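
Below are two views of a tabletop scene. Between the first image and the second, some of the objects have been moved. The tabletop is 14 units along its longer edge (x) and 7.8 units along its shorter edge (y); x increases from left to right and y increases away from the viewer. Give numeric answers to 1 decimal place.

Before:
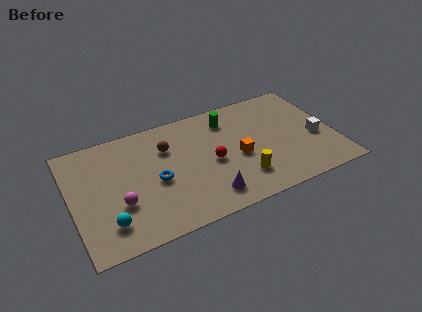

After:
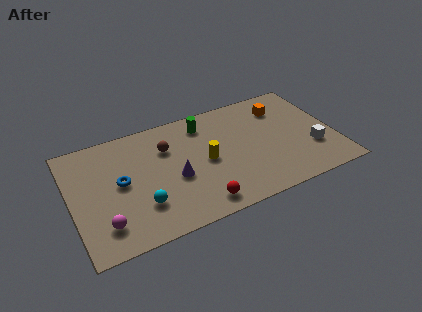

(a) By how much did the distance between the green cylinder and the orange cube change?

+1.4

They were about 2.8 units apart before and 4.2 after — 1.4 units further apart.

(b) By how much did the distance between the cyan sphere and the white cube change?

-2.2

Before: roughly 11.4 units apart; after: 9.2. That's 2.2 units closer together.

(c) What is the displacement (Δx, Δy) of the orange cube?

(2.7, 2.6)

The orange cube was at about (8.8, 3.4) and moved to about (11.5, 6.0).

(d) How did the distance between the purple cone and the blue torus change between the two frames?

-0.4

The distance was about 3.3 in the first image and 2.9 in the second, so they moved 0.4 units closer together.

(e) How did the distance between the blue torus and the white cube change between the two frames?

+1.6

They were about 8.6 units apart before and 10.2 after — 1.6 units further apart.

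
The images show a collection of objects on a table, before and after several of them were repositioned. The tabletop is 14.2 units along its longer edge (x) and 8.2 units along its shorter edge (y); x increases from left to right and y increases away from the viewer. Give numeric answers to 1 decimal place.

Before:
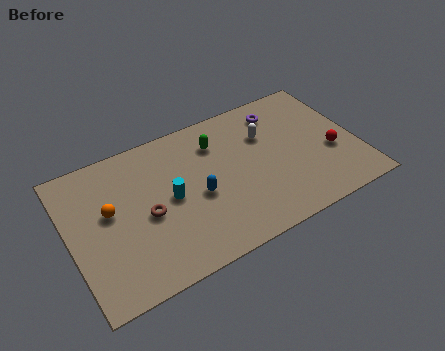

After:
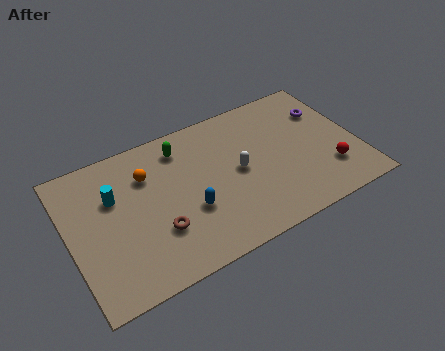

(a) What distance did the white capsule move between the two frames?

2.2

The white capsule was near (9.9, 5.6) before and (8.3, 4.1) after, so it travelled √(1.6² + 1.5²) ≈ 2.2 units.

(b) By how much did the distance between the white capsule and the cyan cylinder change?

+0.9

The distance was about 5.2 in the first image and 6.1 in the second, so they moved 0.9 units further apart.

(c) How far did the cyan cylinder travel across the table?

2.9

The cyan cylinder was near (4.9, 4.1) before and (2.3, 5.4) after, so it travelled √(2.6² + 1.3²) ≈ 2.9 units.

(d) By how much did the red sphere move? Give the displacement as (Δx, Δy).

(-0.3, -1.0)

From the two frames, the red sphere sits at roughly (12.9, 3.2) before and (12.6, 2.2) after.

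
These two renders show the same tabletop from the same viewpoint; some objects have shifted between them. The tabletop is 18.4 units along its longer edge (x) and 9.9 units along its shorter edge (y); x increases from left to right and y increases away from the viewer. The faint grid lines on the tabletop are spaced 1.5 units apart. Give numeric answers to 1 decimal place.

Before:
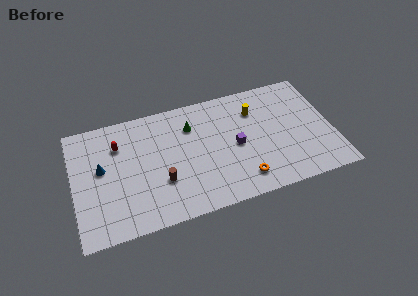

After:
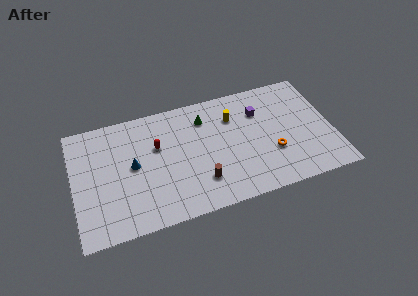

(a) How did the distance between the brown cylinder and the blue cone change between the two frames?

+0.6

The distance was about 4.7 in the first image and 5.3 in the second, so they moved 0.6 units further apart.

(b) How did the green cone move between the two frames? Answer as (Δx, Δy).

(1.0, 0.4)

The green cone started near (8.5, 7.3) and ended near (9.5, 7.7).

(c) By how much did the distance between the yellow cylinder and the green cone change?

-2.5

Before: roughly 4.6 units apart; after: 2.1. That's 2.5 units closer together.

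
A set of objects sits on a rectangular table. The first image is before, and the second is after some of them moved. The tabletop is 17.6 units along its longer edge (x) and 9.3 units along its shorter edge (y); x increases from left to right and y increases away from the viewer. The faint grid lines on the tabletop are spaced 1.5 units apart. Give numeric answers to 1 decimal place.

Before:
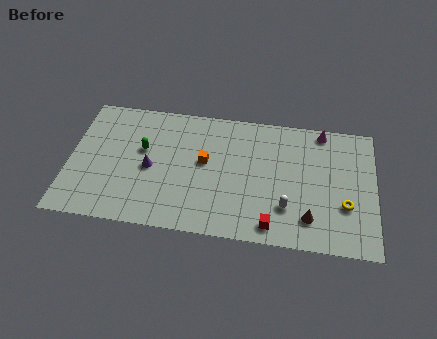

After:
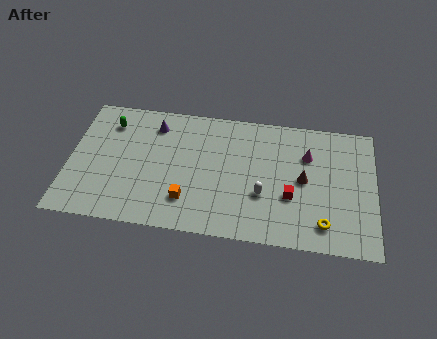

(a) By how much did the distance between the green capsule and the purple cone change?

+1.2

Before: roughly 1.4 units apart; after: 2.6. That's 1.2 units further apart.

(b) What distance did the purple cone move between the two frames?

3.2

From (4.7, 4.3) to (4.8, 7.5), the purple cone covered √(0.1² + 3.2²) ≈ 3.2 units.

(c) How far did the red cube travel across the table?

2.4

From (11.8, 1.2) to (12.8, 3.4), the red cube covered √(1.0² + 2.2²) ≈ 2.4 units.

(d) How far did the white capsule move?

1.6

From (12.6, 2.6) to (11.2, 3.3), the white capsule covered √(1.4² + 0.7²) ≈ 1.6 units.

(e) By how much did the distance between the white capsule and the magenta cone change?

-2.0

The distance was about 6.1 in the first image and 4.1 in the second, so they moved 2.0 units closer together.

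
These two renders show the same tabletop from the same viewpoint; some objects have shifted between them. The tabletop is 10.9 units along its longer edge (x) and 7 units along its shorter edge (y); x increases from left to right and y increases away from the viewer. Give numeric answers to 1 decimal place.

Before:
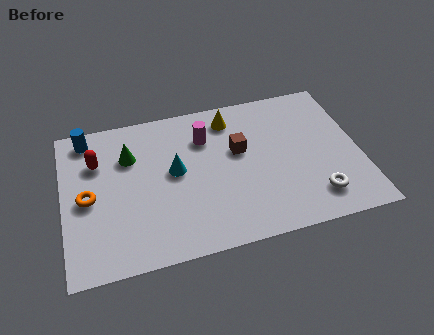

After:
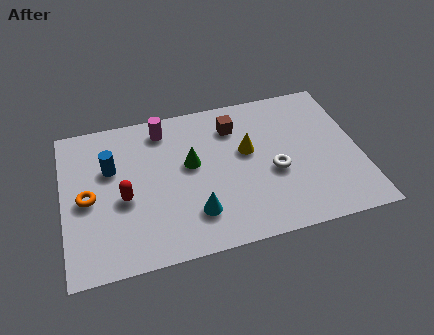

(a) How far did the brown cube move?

1.2

From (6.5, 4.2) to (6.4, 5.4), the brown cube covered √(0.1² + 1.2²) ≈ 1.2 units.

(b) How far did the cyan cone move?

2.2

The cyan cone was near (4.1, 3.8) before and (4.7, 1.7) after, so it travelled √(0.6² + 2.1²) ≈ 2.2 units.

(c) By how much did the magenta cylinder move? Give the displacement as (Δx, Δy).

(-1.5, 0.8)

The magenta cylinder started near (5.3, 5.1) and ended near (3.8, 5.9).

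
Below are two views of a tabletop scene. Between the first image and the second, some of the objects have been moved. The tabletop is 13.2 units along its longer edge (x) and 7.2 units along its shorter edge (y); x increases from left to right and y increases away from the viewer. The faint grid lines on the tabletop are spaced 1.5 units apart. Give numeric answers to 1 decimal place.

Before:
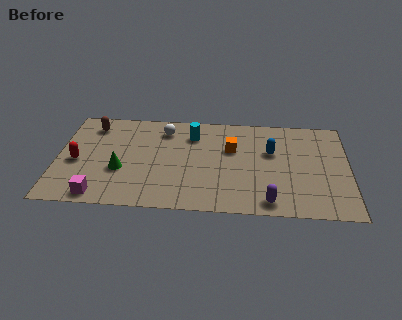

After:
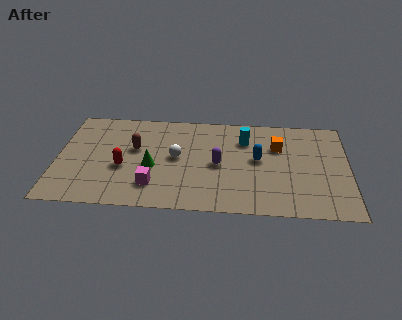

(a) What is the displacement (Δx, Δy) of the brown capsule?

(2.0, -1.6)

From the two frames, the brown capsule sits at roughly (1.5, 5.9) before and (3.5, 4.3) after.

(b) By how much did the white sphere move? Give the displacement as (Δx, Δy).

(0.6, -2.0)

From the two frames, the white sphere sits at roughly (4.8, 5.8) before and (5.4, 3.8) after.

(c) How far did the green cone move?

1.4

From (2.9, 2.7) to (4.3, 3.0), the green cone covered √(1.4² + 0.3²) ≈ 1.4 units.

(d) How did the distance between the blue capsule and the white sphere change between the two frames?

-1.4

They were about 5.1 units apart before and 3.7 after — 1.4 units closer together.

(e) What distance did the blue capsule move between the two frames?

0.8

The blue capsule moved from about (9.7, 4.5) to (9.1, 3.9), a distance of √(0.6² + 0.6²) ≈ 0.8.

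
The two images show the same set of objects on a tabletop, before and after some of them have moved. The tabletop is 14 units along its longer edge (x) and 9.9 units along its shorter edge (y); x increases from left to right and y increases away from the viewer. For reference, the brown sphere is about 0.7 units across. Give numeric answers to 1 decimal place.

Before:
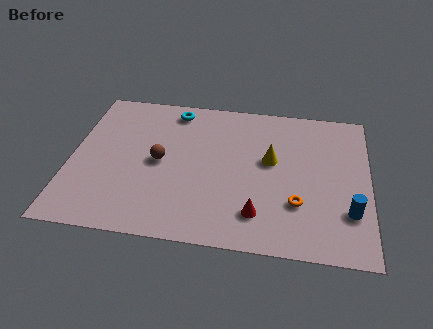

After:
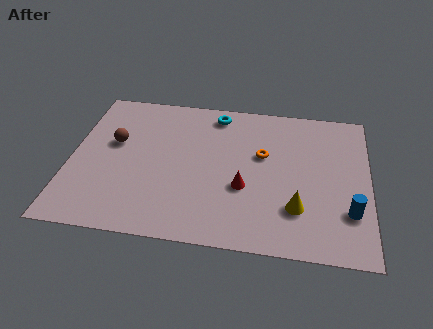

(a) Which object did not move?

the blue cylinder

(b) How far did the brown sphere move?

2.4

The brown sphere moved from about (4.2, 4.9) to (2.0, 5.9), a distance of √(2.2² + 1.0²) ≈ 2.4.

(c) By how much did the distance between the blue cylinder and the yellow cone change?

-2.3

They were about 4.7 units apart before and 2.4 after — 2.3 units closer together.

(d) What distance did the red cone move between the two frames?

1.7

The red cone was near (8.9, 2.1) before and (8.2, 3.7) after, so it travelled √(0.7² + 1.6²) ≈ 1.7 units.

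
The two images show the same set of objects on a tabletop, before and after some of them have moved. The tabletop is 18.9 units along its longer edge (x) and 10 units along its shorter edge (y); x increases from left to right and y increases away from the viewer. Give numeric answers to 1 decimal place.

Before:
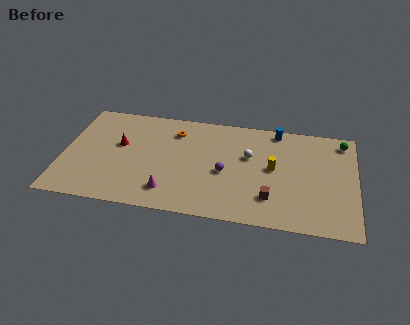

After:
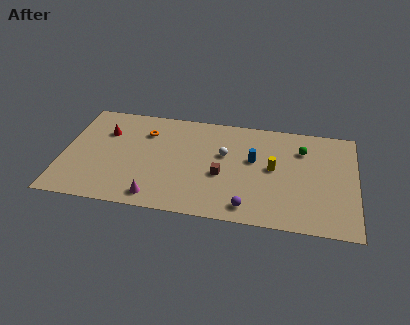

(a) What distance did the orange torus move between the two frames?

1.9

The orange torus moved from about (7.1, 7.8) to (5.2, 7.4), a distance of √(1.9² + 0.4²) ≈ 1.9.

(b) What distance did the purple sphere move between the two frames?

3.4

From (10.5, 4.4) to (12.1, 1.4), the purple sphere covered √(1.6² + 3.0²) ≈ 3.4 units.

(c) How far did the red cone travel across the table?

1.5

The red cone moved from about (3.6, 5.9) to (2.6, 7.0), a distance of √(1.0² + 1.1²) ≈ 1.5.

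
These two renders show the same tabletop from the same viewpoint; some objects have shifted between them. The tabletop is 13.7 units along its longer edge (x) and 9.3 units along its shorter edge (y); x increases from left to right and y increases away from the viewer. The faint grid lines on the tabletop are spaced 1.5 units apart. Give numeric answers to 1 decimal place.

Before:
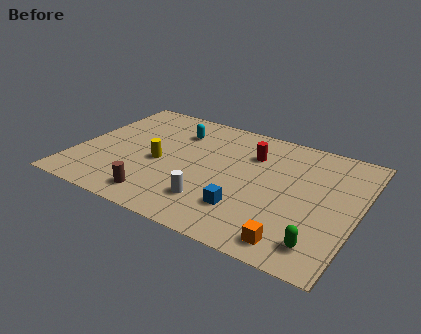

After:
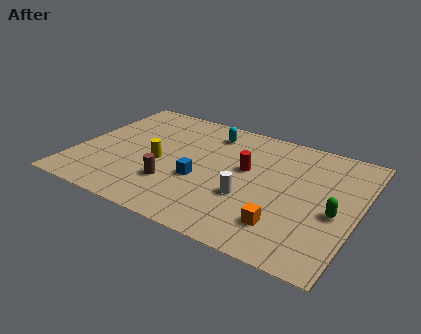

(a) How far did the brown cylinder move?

1.4

From (4.5, 1.4) to (5.0, 2.7), the brown cylinder covered √(0.5² + 1.3²) ≈ 1.4 units.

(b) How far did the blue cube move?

2.7

From (8.6, 2.4) to (6.2, 3.6), the blue cube covered √(2.4² + 1.2²) ≈ 2.7 units.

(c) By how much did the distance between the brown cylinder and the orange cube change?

-1.1

The distance was about 6.6 in the first image and 5.5 in the second, so they moved 1.1 units closer together.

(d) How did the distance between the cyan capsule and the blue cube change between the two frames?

-2.2

Before: roughly 6.2 units apart; after: 4.0. That's 2.2 units closer together.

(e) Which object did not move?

the yellow cylinder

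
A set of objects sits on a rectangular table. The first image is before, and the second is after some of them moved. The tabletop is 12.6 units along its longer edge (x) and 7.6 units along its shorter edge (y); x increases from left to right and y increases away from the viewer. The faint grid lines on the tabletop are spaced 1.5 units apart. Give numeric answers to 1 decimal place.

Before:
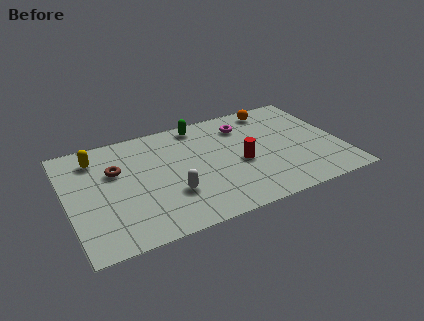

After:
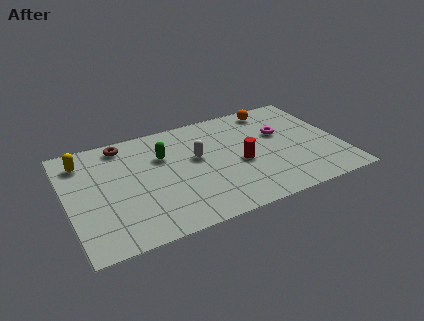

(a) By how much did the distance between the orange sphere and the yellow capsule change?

+0.6

Before: roughly 8.4 units apart; after: 9.0. That's 0.6 units further apart.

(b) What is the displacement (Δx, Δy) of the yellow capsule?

(-0.6, 0.0)

From the two frames, the yellow capsule sits at roughly (1.5, 6.1) before and (0.9, 6.1) after.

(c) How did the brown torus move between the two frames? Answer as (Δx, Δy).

(0.5, 1.7)

The brown torus started near (2.3, 4.9) and ended near (2.8, 6.6).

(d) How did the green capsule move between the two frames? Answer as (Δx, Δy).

(-1.9, -1.6)

From the two frames, the green capsule sits at roughly (6.4, 6.7) before and (4.5, 5.1) after.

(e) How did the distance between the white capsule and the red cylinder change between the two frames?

-1.2

They were about 3.4 units apart before and 2.2 after — 1.2 units closer together.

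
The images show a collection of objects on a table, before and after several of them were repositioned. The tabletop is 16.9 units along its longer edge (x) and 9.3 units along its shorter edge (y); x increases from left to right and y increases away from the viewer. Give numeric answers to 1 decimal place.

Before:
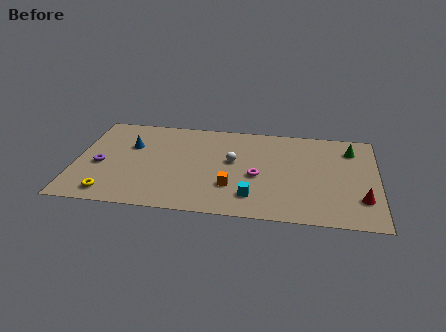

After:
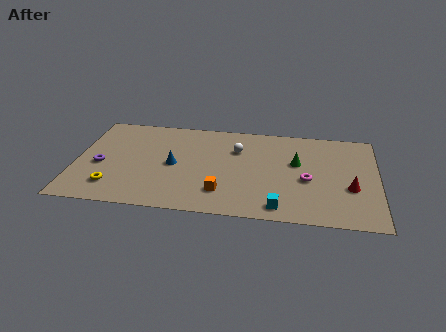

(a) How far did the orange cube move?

0.8

From (8.8, 2.8) to (8.3, 2.2), the orange cube covered √(0.5² + 0.6²) ≈ 0.8 units.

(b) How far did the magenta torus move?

2.8

The magenta torus moved from about (10.2, 4.0) to (13.0, 4.0), a distance of √(2.8² + 0.0²) ≈ 2.8.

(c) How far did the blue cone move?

3.0

From (3.0, 6.1) to (5.5, 4.5), the blue cone covered √(2.5² + 1.6²) ≈ 3.0 units.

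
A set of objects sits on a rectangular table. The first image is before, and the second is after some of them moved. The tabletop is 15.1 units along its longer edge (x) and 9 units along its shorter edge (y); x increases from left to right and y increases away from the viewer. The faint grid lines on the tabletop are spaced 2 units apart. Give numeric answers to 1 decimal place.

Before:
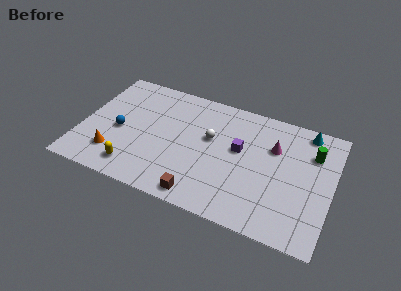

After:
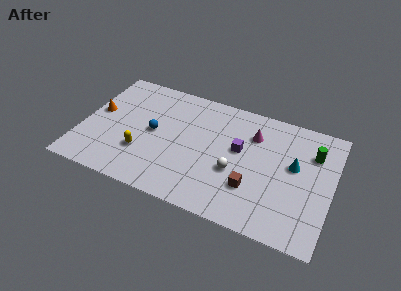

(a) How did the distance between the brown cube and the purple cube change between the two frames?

-1.9

They were about 4.6 units apart before and 2.7 after — 1.9 units closer together.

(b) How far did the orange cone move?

3.2

From (2.2, 2.1) to (0.8, 5.0), the orange cone covered √(1.4² + 2.9²) ≈ 3.2 units.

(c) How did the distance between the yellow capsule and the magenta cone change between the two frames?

-1.8

They were about 9.2 units apart before and 7.4 after — 1.8 units closer together.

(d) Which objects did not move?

the green cylinder and the purple cube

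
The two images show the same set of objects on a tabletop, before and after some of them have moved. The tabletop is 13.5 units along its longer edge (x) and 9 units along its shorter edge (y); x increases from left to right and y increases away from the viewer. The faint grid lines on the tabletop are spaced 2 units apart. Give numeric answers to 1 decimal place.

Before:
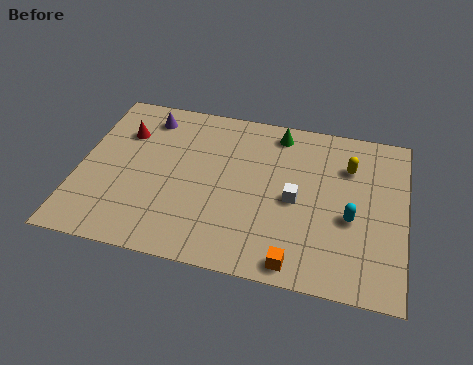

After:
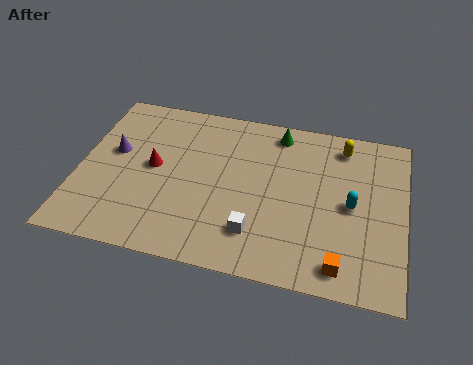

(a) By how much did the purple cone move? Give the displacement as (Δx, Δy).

(-1.2, -2.3)

The purple cone started near (2.6, 7.5) and ended near (1.4, 5.2).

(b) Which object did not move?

the green cone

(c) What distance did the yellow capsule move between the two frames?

1.1

From (11.1, 6.5) to (10.8, 7.6), the yellow capsule covered √(0.3² + 1.1²) ≈ 1.1 units.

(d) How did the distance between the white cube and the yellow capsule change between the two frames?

+3.3

The distance was about 3.1 in the first image and 6.4 in the second, so they moved 3.3 units further apart.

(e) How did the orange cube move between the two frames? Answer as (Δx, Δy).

(1.8, 0.3)

From the two frames, the orange cube sits at roughly (9.2, 0.9) before and (11.0, 1.2) after.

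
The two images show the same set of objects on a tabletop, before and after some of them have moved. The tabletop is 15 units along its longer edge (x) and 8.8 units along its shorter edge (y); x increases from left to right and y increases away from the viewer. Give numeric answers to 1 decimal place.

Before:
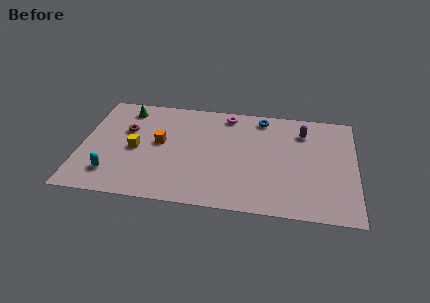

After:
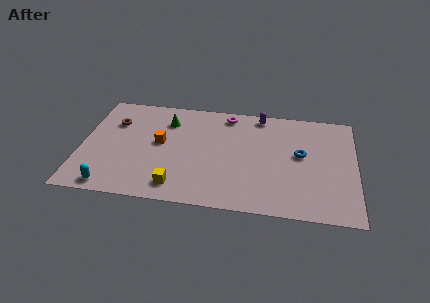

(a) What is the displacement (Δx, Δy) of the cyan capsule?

(0.0, -1.0)

From the two frames, the cyan capsule sits at roughly (1.8, 1.9) before and (1.8, 0.9) after.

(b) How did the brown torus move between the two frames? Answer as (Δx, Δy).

(-0.7, 0.6)

The brown torus was at about (2.4, 5.6) and moved to about (1.7, 6.2).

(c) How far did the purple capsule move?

2.6

From (12.1, 6.8) to (9.7, 7.9), the purple capsule covered √(2.4² + 1.1²) ≈ 2.6 units.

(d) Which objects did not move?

the orange cube and the magenta torus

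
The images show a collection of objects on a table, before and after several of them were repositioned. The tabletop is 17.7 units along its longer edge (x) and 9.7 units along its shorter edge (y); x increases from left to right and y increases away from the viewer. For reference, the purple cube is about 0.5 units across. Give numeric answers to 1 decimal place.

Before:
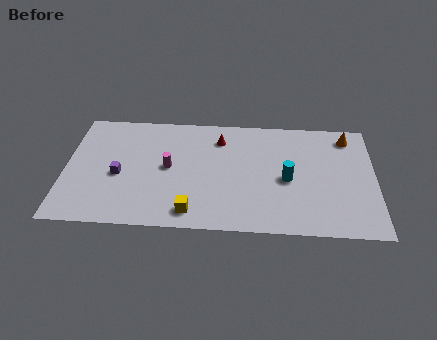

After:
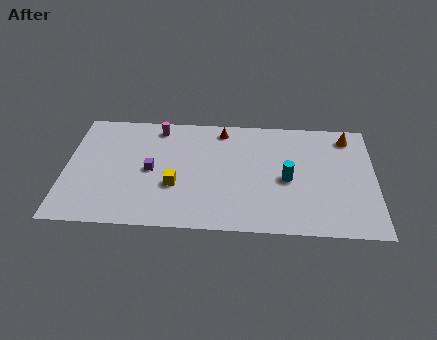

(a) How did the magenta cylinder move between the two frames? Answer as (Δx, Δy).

(-0.7, 3.4)

The magenta cylinder was at about (5.9, 5.0) and moved to about (5.2, 8.4).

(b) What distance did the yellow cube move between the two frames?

2.3

From (7.3, 1.4) to (6.3, 3.5), the yellow cube covered √(1.0² + 2.1²) ≈ 2.3 units.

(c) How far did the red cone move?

0.8

The red cone was near (8.8, 7.6) before and (8.9, 8.4) after, so it travelled √(0.1² + 0.8²) ≈ 0.8 units.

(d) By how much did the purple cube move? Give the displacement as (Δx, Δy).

(1.8, 0.5)

From the two frames, the purple cube sits at roughly (3.1, 4.2) before and (4.9, 4.7) after.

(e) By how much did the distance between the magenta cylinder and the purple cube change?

+0.8

The distance was about 2.9 in the first image and 3.7 in the second, so they moved 0.8 units further apart.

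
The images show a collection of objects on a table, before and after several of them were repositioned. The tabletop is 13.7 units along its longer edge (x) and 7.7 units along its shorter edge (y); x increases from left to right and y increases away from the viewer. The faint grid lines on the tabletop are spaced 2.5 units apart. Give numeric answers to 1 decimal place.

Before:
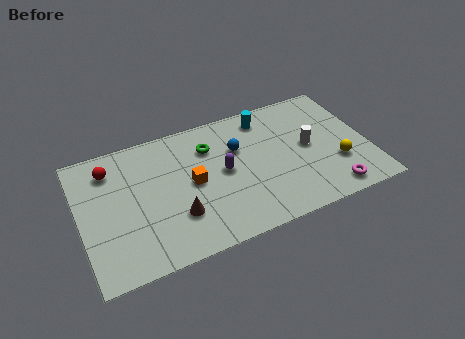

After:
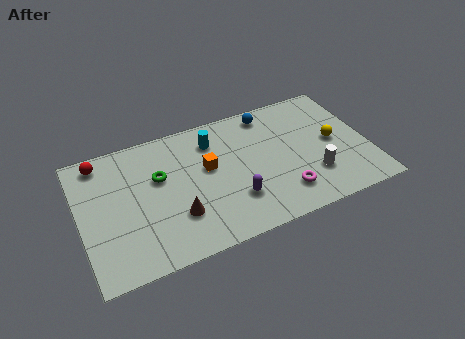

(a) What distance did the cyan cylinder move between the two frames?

2.6

The cyan cylinder moved from about (9.1, 6.5) to (6.5, 6.0), a distance of √(2.6² + 0.5²) ≈ 2.6.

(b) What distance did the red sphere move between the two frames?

0.7

From (1.6, 6.1) to (1.2, 6.7), the red sphere covered √(0.4² + 0.6²) ≈ 0.7 units.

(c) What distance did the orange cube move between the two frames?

1.0

The orange cube was near (5.3, 3.9) before and (6.1, 4.5) after, so it travelled √(0.8² + 0.6²) ≈ 1.0 units.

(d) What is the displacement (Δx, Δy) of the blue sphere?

(1.7, 1.6)

The blue sphere started near (7.6, 5.1) and ended near (9.3, 6.7).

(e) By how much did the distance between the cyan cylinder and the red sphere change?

-2.2

They were about 7.5 units apart before and 5.3 after — 2.2 units closer together.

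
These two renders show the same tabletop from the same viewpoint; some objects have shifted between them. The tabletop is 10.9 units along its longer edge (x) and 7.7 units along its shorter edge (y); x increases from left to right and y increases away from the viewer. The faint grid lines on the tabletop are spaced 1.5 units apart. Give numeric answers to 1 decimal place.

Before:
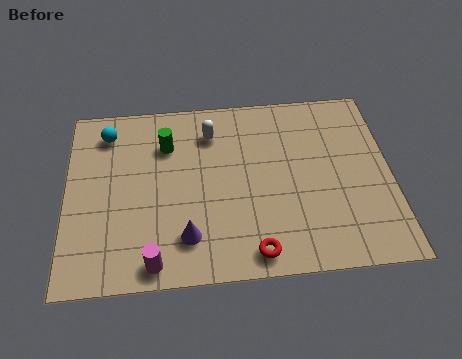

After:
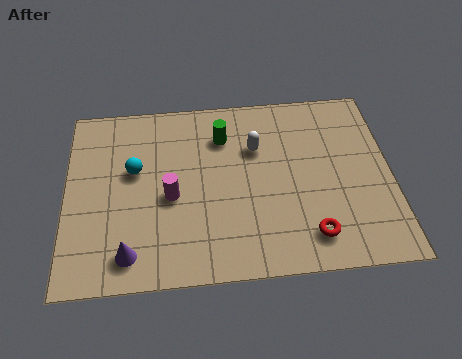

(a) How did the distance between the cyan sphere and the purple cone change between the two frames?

-1.9

They were about 5.3 units apart before and 3.4 after — 1.9 units closer together.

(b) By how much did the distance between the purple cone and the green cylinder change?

+1.7

They were about 3.9 units apart before and 5.6 after — 1.7 units further apart.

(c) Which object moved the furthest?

the magenta cylinder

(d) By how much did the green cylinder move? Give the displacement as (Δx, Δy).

(1.9, 0.2)

From the two frames, the green cylinder sits at roughly (3.4, 5.6) before and (5.3, 5.8) after.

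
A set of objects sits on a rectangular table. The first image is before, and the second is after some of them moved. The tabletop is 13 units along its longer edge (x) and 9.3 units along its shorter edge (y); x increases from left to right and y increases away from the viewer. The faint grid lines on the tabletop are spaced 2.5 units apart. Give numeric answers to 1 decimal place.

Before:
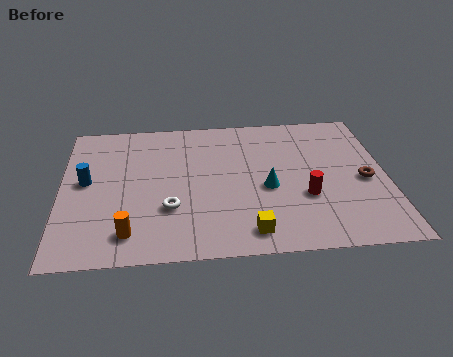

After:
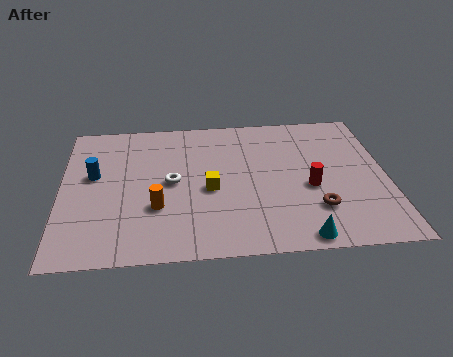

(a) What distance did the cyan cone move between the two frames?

3.4

From (8.2, 4.0) to (9.4, 0.8), the cyan cone covered √(1.2² + 3.2²) ≈ 3.4 units.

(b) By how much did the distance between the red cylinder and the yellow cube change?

+1.0

They were about 3.0 units apart before and 4.0 after — 1.0 units further apart.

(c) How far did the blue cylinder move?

0.5

From (1.0, 5.0) to (1.3, 5.4), the blue cylinder covered √(0.3² + 0.4²) ≈ 0.5 units.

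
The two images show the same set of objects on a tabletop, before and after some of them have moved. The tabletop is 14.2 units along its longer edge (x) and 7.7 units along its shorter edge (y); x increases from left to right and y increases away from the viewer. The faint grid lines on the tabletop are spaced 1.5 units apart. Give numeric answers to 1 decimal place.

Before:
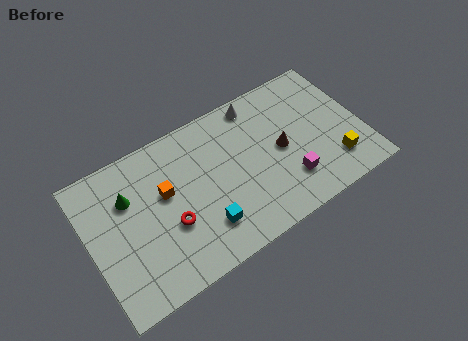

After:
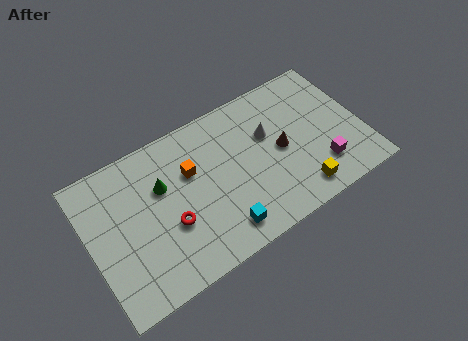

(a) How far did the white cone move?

1.9

The white cone was near (9.2, 6.8) before and (9.5, 4.9) after, so it travelled √(0.3² + 1.9²) ≈ 1.9 units.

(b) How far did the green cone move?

1.7

The green cone moved from about (2.2, 5.3) to (3.9, 5.0), a distance of √(1.7² + 0.3²) ≈ 1.7.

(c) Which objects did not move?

the red torus and the brown cone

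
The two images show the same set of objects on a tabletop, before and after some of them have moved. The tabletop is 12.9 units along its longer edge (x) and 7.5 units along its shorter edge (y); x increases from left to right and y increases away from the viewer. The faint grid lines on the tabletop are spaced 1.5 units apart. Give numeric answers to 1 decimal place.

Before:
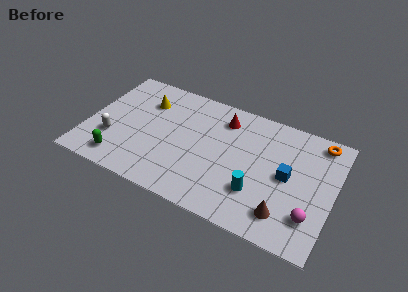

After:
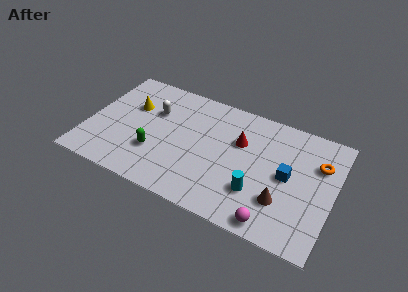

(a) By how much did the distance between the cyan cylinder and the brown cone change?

-0.4

The distance was about 1.7 in the first image and 1.3 in the second, so they moved 0.4 units closer together.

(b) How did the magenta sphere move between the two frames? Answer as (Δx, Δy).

(-1.8, -1.1)

The magenta sphere started near (11.9, 1.9) and ended near (10.1, 0.8).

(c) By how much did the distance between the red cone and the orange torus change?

-0.9

Before: roughly 5.0 units apart; after: 4.1. That's 0.9 units closer together.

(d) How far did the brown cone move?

0.7

From (10.6, 1.5) to (10.4, 2.2), the brown cone covered √(0.2² + 0.7²) ≈ 0.7 units.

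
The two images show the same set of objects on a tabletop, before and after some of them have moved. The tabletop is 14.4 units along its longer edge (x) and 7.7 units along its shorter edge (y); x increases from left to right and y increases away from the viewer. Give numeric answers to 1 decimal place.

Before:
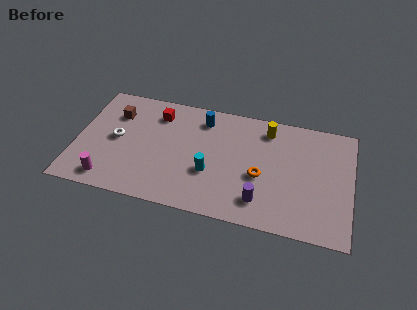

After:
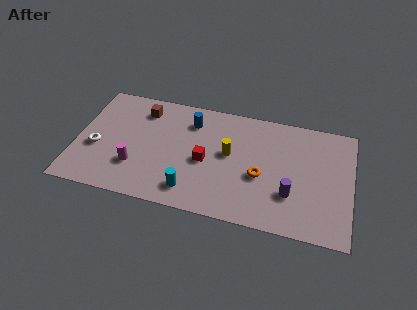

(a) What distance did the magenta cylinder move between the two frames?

1.8

From (1.9, 1.1) to (3.2, 2.3), the magenta cylinder covered √(1.3² + 1.2²) ≈ 1.8 units.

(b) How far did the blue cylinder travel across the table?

0.7

The blue cylinder was near (6.5, 6.3) before and (5.9, 6.0) after, so it travelled √(0.6² + 0.3²) ≈ 0.7 units.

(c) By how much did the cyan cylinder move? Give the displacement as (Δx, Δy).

(-0.9, -1.4)

The cyan cylinder started near (7.1, 2.8) and ended near (6.2, 1.4).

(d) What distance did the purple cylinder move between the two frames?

1.7

The purple cylinder moved from about (9.8, 1.6) to (11.3, 2.4), a distance of √(1.5² + 0.8²) ≈ 1.7.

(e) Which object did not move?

the orange torus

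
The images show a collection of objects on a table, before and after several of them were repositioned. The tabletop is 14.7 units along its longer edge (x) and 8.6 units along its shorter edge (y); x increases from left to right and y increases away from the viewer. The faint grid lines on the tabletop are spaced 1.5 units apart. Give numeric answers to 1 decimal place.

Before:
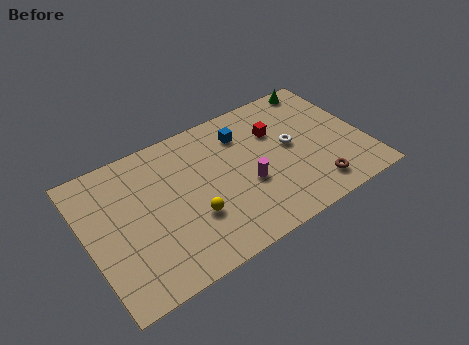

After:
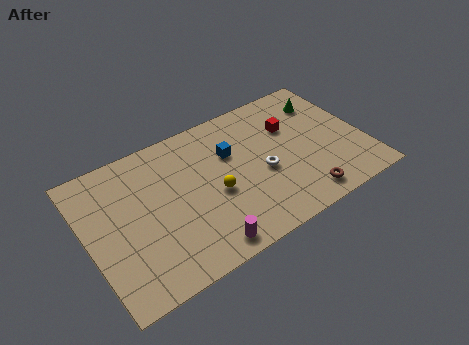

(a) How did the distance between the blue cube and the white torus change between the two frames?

-0.6

They were about 3.0 units apart before and 2.4 after — 0.6 units closer together.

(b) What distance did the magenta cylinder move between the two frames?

3.7

From (8.3, 3.4) to (5.5, 1.0), the magenta cylinder covered √(2.8² + 2.4²) ≈ 3.7 units.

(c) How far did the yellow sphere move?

1.5

From (5.3, 2.9) to (6.6, 3.7), the yellow sphere covered √(1.3² + 0.8²) ≈ 1.5 units.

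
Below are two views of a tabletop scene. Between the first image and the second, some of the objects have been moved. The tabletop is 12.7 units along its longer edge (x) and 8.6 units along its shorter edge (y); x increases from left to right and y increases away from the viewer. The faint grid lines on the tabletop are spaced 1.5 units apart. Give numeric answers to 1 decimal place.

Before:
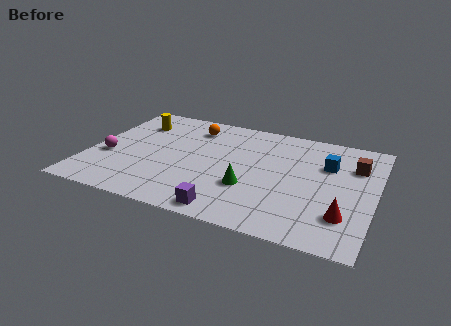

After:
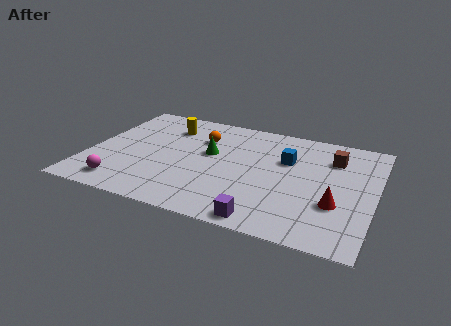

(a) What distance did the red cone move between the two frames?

0.8

The red cone was near (11.5, 2.2) before and (11.1, 2.9) after, so it travelled √(0.4² + 0.7²) ≈ 0.8 units.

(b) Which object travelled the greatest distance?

the green cone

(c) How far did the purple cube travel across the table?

1.6

The purple cube moved from about (6.6, 0.9) to (8.2, 0.8), a distance of √(1.6² + 0.1²) ≈ 1.6.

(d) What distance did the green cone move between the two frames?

2.9

The green cone was near (7.3, 2.9) before and (5.3, 5.0) after, so it travelled √(2.0² + 2.1²) ≈ 2.9 units.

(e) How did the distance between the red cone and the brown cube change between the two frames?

-0.4

The distance was about 3.9 in the first image and 3.5 in the second, so they moved 0.4 units closer together.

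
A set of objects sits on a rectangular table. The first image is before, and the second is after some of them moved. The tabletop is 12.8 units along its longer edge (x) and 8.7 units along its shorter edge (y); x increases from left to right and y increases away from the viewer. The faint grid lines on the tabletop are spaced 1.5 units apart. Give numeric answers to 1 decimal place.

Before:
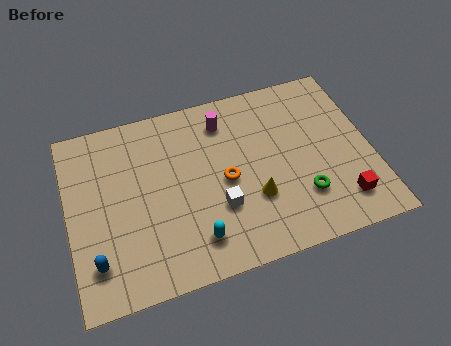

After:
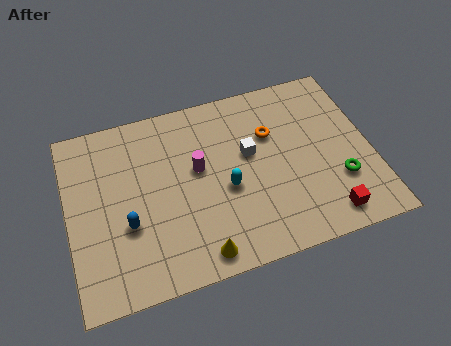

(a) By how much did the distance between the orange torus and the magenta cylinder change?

+0.4

The distance was about 2.9 in the first image and 3.3 in the second, so they moved 0.4 units further apart.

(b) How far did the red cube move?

0.9

The red cube moved from about (11.3, 1.7) to (10.6, 1.2), a distance of √(0.7² + 0.5²) ≈ 0.9.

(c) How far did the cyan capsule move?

2.5

The cyan capsule was near (5.1, 1.7) before and (6.6, 3.7) after, so it travelled √(1.5² + 2.0²) ≈ 2.5 units.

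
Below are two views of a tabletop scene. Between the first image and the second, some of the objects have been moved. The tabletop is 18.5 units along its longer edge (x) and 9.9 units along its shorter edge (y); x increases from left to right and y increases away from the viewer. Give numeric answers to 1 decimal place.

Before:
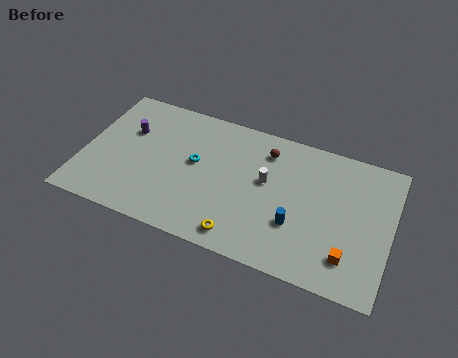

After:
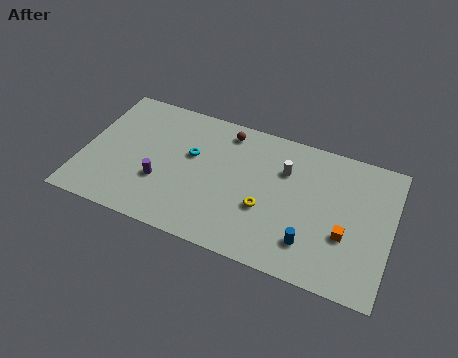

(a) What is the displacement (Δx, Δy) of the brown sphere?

(-2.5, 0.6)

From the two frames, the brown sphere sits at roughly (10.8, 7.9) before and (8.3, 8.5) after.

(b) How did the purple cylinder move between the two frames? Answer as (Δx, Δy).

(2.3, -3.1)

The purple cylinder was at about (2.5, 6.5) and moved to about (4.8, 3.4).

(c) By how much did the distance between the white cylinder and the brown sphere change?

+1.8

Before: roughly 2.2 units apart; after: 4.0. That's 1.8 units further apart.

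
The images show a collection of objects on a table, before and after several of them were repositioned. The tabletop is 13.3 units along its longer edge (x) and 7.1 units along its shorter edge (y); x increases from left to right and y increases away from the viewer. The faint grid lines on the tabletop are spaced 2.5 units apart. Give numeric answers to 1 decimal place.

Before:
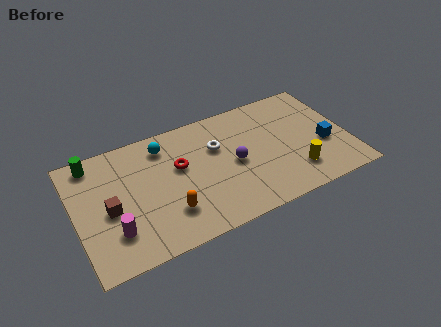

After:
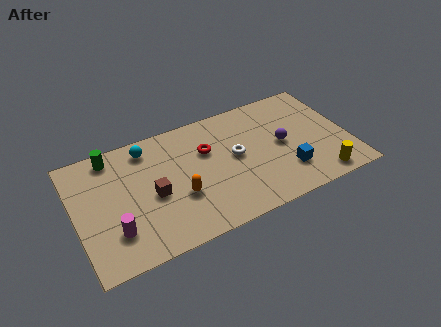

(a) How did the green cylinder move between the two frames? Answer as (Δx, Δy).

(0.9, 0.0)

From the two frames, the green cylinder sits at roughly (1.1, 6.2) before and (2.0, 6.2) after.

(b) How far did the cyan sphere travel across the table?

0.8

The cyan sphere was near (4.5, 5.8) before and (3.7, 6.0) after, so it travelled √(0.8² + 0.2²) ≈ 0.8 units.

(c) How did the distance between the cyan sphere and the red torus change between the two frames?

+1.5

Before: roughly 1.6 units apart; after: 3.1. That's 1.5 units further apart.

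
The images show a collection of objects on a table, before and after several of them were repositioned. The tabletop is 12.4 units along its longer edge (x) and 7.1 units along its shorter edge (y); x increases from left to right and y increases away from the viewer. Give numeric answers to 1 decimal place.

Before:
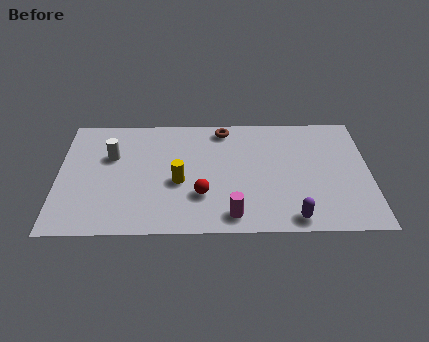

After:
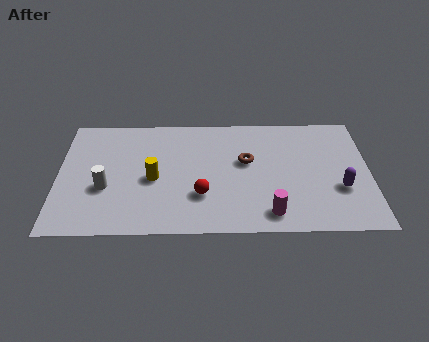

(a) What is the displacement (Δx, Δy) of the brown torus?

(0.9, -2.0)

The brown torus started near (6.6, 6.2) and ended near (7.5, 4.2).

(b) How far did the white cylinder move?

1.9

The white cylinder moved from about (2.1, 4.6) to (1.9, 2.7), a distance of √(0.2² + 1.9²) ≈ 1.9.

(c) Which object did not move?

the red sphere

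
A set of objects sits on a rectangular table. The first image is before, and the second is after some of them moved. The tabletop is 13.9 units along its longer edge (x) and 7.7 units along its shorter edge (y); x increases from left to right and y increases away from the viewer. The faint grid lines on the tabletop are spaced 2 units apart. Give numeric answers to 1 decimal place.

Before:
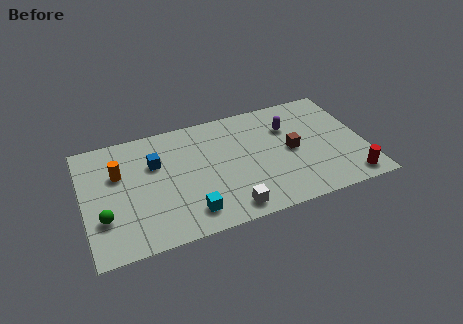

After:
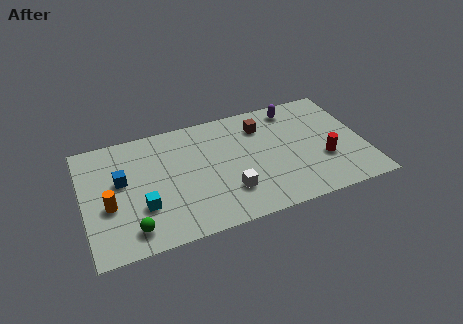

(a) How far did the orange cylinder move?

2.0

The orange cylinder was near (1.8, 5.0) before and (1.2, 3.1) after, so it travelled √(0.6² + 1.9²) ≈ 2.0 units.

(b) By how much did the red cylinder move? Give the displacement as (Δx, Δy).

(-1.1, 1.7)

From the two frames, the red cylinder sits at roughly (12.9, 1.0) before and (11.8, 2.7) after.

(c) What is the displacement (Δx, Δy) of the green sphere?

(1.3, -1.1)

The green sphere started near (0.9, 2.4) and ended near (2.2, 1.3).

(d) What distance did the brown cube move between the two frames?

2.5

The brown cube was near (10.3, 3.8) before and (9.0, 5.9) after, so it travelled √(1.3² + 2.1²) ≈ 2.5 units.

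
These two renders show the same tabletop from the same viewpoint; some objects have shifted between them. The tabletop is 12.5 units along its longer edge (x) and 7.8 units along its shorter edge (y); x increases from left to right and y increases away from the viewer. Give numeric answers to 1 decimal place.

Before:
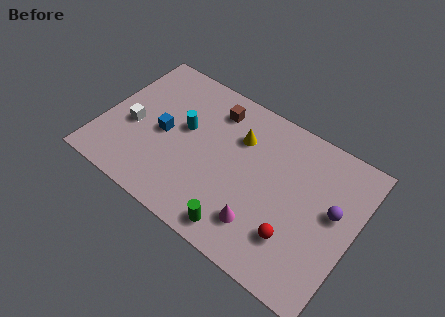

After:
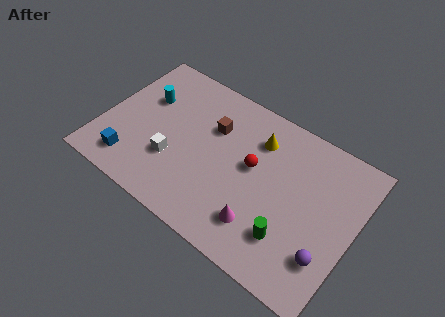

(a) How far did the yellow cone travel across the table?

1.0

The yellow cone moved from about (6.5, 5.5) to (7.4, 5.9), a distance of √(0.9² + 0.4²) ≈ 1.0.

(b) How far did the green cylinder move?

2.5

From (7.4, 1.0) to (9.7, 2.0), the green cylinder covered √(2.3² + 1.0²) ≈ 2.5 units.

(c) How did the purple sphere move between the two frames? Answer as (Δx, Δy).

(0.1, -2.3)

The purple sphere was at about (11.4, 4.4) and moved to about (11.5, 2.1).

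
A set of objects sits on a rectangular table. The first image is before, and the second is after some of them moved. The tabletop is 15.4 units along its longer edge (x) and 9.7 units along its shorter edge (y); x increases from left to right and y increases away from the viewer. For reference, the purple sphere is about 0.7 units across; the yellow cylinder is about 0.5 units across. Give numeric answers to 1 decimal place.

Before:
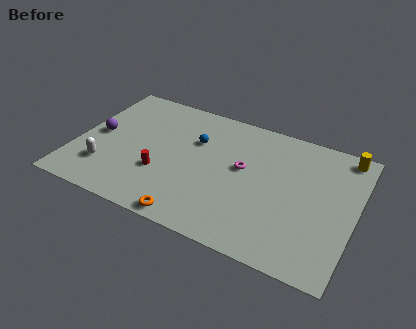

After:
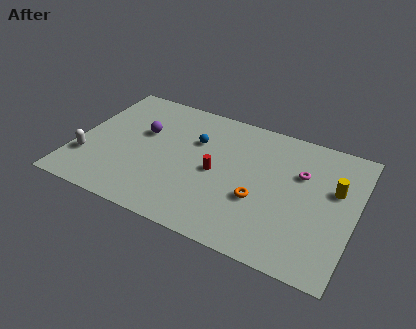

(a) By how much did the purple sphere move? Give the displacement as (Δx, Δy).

(2.4, 1.1)

The purple sphere was at about (1.1, 4.9) and moved to about (3.5, 6.0).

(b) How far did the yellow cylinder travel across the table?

2.7

The yellow cylinder was near (14.5, 8.7) before and (14.2, 6.0) after, so it travelled √(0.3² + 2.7²) ≈ 2.7 units.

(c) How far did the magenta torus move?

3.2

The magenta torus moved from about (9.2, 5.5) to (12.3, 6.4), a distance of √(3.1² + 0.9²) ≈ 3.2.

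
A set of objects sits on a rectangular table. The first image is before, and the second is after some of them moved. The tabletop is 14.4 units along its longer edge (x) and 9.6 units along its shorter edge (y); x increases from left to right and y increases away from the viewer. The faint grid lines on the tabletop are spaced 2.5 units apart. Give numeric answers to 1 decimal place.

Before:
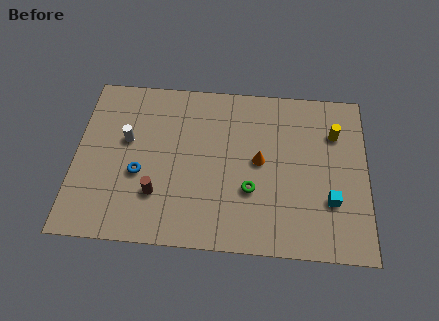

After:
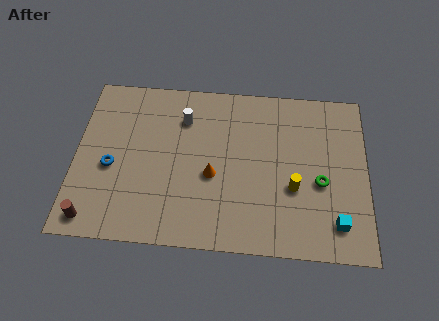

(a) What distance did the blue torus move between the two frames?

1.4

The blue torus was near (3.2, 3.8) before and (1.8, 4.1) after, so it travelled √(1.4² + 0.3²) ≈ 1.4 units.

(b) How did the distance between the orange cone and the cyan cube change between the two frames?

+2.5

They were about 4.0 units apart before and 6.5 after — 2.5 units further apart.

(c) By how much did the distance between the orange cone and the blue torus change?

-1.0

Before: roughly 6.0 units apart; after: 5.0. That's 1.0 units closer together.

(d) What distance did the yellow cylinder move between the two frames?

3.9

From (12.8, 6.9) to (10.8, 3.6), the yellow cylinder covered √(2.0² + 3.3²) ≈ 3.9 units.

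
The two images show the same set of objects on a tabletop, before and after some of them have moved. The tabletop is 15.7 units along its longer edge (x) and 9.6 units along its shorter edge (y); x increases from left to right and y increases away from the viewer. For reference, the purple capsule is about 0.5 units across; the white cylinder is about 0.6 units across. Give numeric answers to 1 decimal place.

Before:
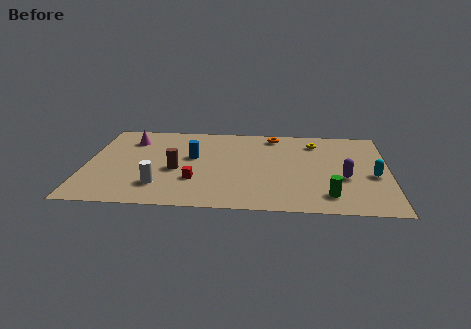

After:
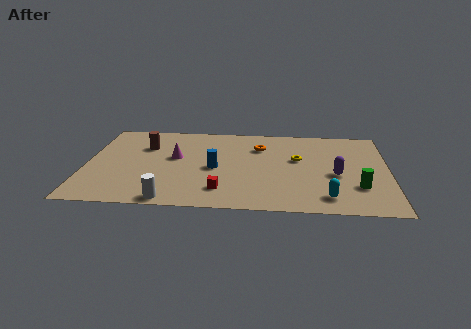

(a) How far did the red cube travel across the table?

1.7

From (5.7, 3.0) to (7.1, 2.0), the red cube covered √(1.4² + 1.0²) ≈ 1.7 units.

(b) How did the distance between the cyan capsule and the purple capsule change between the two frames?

+1.0

Before: roughly 1.5 units apart; after: 2.5. That's 1.0 units further apart.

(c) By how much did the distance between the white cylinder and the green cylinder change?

+1.1

Before: roughly 8.7 units apart; after: 9.8. That's 1.1 units further apart.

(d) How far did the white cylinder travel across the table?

1.6

From (3.9, 2.3) to (4.5, 0.8), the white cylinder covered √(0.6² + 1.5²) ≈ 1.6 units.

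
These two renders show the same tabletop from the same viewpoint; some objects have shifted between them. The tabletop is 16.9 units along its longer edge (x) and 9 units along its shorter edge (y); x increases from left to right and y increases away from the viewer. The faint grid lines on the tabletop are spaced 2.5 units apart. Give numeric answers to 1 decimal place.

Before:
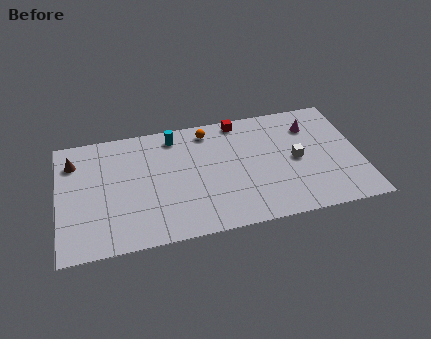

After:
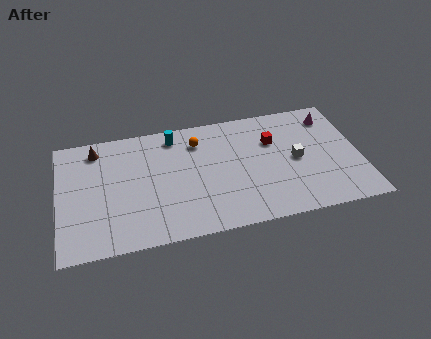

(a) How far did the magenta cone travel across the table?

1.3

The magenta cone moved from about (14.3, 6.8) to (15.5, 7.3), a distance of √(1.2² + 0.5²) ≈ 1.3.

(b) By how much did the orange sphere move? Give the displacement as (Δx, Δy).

(-0.6, -0.7)

The orange sphere was at about (8.5, 7.7) and moved to about (7.9, 7.0).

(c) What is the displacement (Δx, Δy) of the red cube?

(1.8, -2.0)

From the two frames, the red cube sits at roughly (10.3, 8.1) before and (12.1, 6.1) after.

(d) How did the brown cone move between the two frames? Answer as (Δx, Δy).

(1.3, 0.7)

The brown cone was at about (0.9, 6.9) and moved to about (2.2, 7.6).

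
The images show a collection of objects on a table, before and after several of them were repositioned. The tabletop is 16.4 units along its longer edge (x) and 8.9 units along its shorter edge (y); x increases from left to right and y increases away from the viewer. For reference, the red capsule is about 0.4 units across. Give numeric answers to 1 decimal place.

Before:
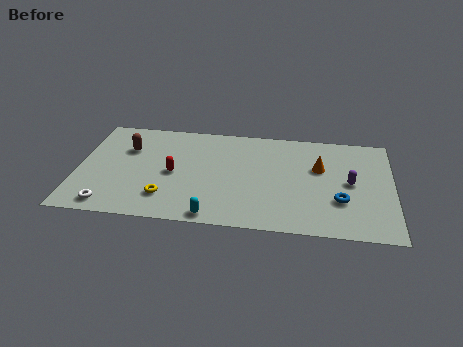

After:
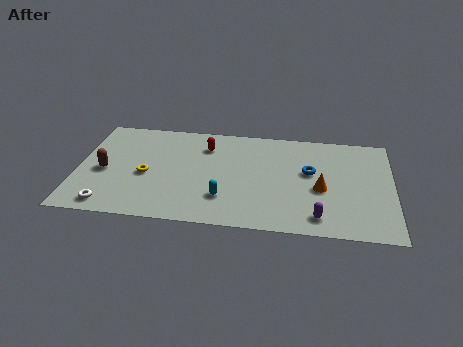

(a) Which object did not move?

the white torus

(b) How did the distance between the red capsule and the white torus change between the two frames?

+3.0

The distance was about 4.5 in the first image and 7.5 in the second, so they moved 3.0 units further apart.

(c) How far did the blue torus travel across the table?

2.8

The blue torus moved from about (13.7, 2.9) to (12.1, 5.2), a distance of √(1.6² + 2.3²) ≈ 2.8.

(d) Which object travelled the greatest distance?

the purple capsule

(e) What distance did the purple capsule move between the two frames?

3.5

From (14.2, 4.5) to (12.6, 1.4), the purple capsule covered √(1.6² + 3.1²) ≈ 3.5 units.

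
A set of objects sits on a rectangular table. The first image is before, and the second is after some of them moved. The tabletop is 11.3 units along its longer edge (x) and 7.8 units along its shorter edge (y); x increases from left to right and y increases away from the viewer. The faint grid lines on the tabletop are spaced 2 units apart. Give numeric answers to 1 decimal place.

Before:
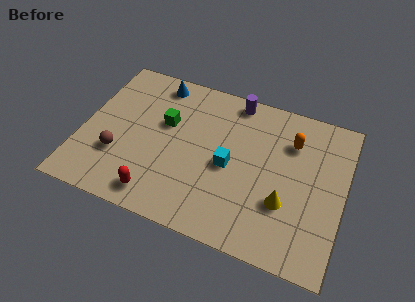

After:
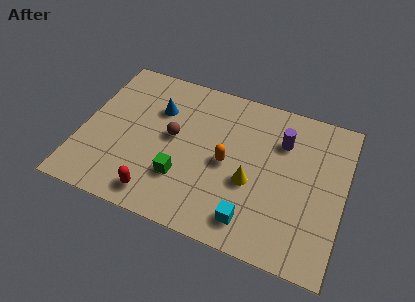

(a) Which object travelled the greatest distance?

the orange capsule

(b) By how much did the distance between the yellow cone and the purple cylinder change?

-2.4

They were about 5.1 units apart before and 2.7 after — 2.4 units closer together.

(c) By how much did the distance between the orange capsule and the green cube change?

-3.2

Before: roughly 5.5 units apart; after: 2.3. That's 3.2 units closer together.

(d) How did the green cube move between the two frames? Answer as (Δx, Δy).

(1.0, -2.5)

The green cube was at about (3.5, 4.8) and moved to about (4.5, 2.3).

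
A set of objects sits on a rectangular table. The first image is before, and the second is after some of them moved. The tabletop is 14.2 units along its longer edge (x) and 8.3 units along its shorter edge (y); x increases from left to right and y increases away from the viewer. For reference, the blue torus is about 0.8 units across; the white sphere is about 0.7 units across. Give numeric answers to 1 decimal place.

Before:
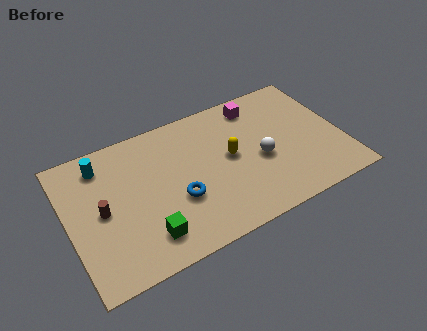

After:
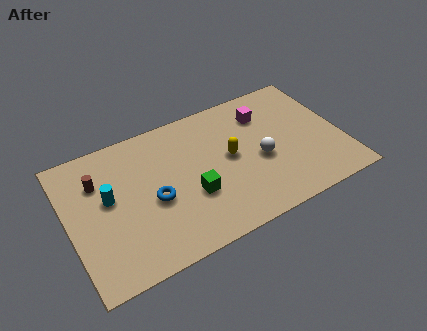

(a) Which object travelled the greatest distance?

the green cube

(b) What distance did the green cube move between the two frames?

2.8

The green cube was near (3.7, 1.7) before and (6.2, 3.0) after, so it travelled √(2.5² + 1.3²) ≈ 2.8 units.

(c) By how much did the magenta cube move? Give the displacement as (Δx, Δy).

(0.3, -0.7)

The magenta cube was at about (10.2, 7.0) and moved to about (10.5, 6.3).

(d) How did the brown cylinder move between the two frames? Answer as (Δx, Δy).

(0.0, 1.8)

The brown cylinder started near (1.7, 4.1) and ended near (1.7, 5.9).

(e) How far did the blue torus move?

1.3

From (5.5, 3.1) to (4.3, 3.6), the blue torus covered √(1.2² + 0.5²) ≈ 1.3 units.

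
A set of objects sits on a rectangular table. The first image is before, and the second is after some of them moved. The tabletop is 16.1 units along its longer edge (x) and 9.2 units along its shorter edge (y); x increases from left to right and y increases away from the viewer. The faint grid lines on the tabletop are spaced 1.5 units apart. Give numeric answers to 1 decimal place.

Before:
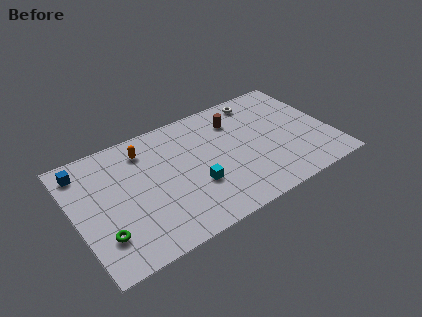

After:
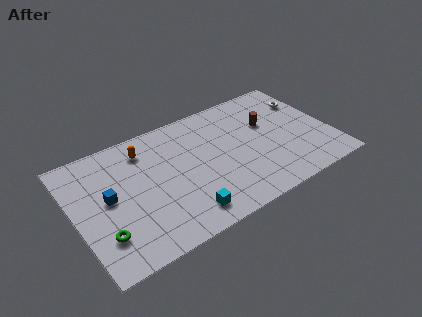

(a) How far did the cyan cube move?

2.0

The cyan cube moved from about (7.3, 3.2) to (6.3, 1.5), a distance of √(1.0² + 1.7²) ≈ 2.0.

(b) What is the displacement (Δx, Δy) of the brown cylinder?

(1.9, -1.2)

From the two frames, the brown cylinder sits at roughly (10.5, 7.0) before and (12.4, 5.8) after.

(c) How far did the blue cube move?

3.0

The blue cube was near (0.9, 7.7) before and (2.1, 4.9) after, so it travelled √(1.2² + 2.8²) ≈ 3.0 units.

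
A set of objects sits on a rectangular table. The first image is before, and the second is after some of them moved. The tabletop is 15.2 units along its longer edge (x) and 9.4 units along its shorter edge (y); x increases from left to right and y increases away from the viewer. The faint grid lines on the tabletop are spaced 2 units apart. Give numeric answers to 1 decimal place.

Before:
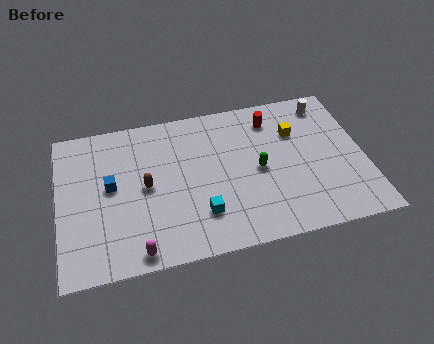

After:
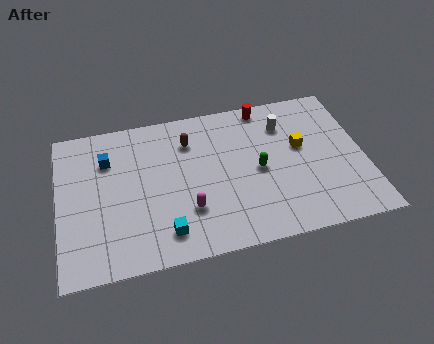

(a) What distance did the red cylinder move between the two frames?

0.9

The red cylinder moved from about (10.8, 7.6) to (10.5, 8.5), a distance of √(0.3² + 0.9²) ≈ 0.9.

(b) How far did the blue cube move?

1.7

From (2.6, 5.1) to (2.5, 6.8), the blue cube covered √(0.1² + 1.7²) ≈ 1.7 units.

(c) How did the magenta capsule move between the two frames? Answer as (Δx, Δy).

(2.6, 1.9)

The magenta capsule started near (3.7, 0.9) and ended near (6.3, 2.8).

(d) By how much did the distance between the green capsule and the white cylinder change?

-2.1

They were about 5.1 units apart before and 3.0 after — 2.1 units closer together.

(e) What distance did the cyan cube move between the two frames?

1.9

The cyan cube was near (6.9, 2.4) before and (5.1, 1.7) after, so it travelled √(1.8² + 0.7²) ≈ 1.9 units.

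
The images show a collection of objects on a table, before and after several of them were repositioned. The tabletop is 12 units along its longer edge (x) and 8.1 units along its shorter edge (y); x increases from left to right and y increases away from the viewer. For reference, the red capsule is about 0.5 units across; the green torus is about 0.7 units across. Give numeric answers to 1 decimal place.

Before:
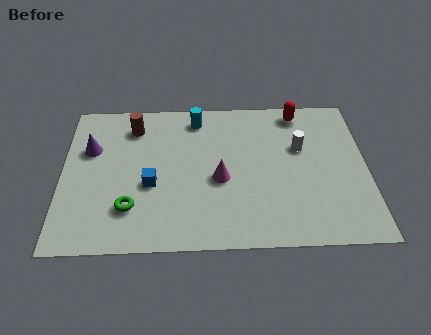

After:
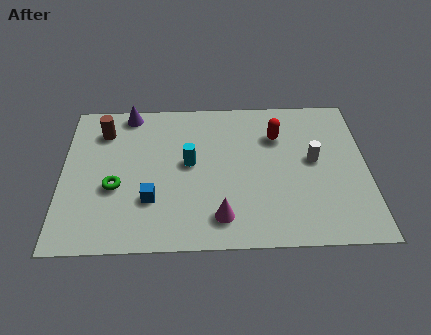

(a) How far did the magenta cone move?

2.0

The magenta cone moved from about (6.2, 3.5) to (6.2, 1.5), a distance of √(0.0² + 2.0²) ≈ 2.0.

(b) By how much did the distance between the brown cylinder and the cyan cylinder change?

+1.4

Before: roughly 2.5 units apart; after: 3.9. That's 1.4 units further apart.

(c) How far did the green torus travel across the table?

1.3

The green torus moved from about (2.7, 2.1) to (2.1, 3.2), a distance of √(0.6² + 1.1²) ≈ 1.3.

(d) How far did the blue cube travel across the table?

0.8

The blue cube was near (3.5, 3.3) before and (3.5, 2.5) after, so it travelled √(0.0² + 0.8²) ≈ 0.8 units.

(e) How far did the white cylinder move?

0.9

The white cylinder was near (9.4, 5.1) before and (9.9, 4.4) after, so it travelled √(0.5² + 0.7²) ≈ 0.9 units.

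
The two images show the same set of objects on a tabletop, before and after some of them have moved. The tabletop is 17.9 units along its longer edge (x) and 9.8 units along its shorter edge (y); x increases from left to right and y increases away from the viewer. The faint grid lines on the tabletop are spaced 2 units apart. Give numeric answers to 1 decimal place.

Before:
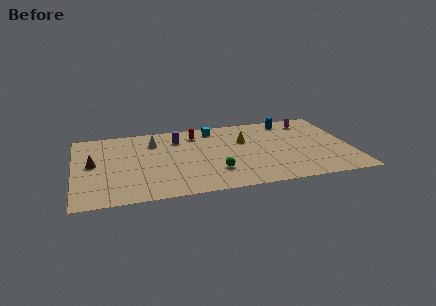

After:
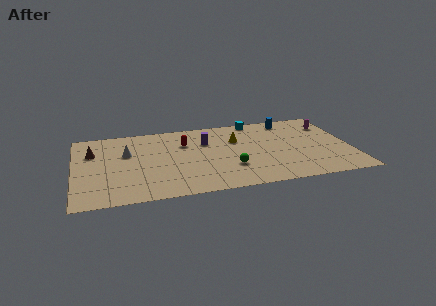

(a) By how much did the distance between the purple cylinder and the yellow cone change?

-2.4

Before: roughly 4.4 units apart; after: 2.0. That's 2.4 units closer together.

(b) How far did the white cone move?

2.2

The white cone moved from about (5.2, 7.4) to (3.4, 6.2), a distance of √(1.8² + 1.2²) ≈ 2.2.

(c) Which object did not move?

the blue cylinder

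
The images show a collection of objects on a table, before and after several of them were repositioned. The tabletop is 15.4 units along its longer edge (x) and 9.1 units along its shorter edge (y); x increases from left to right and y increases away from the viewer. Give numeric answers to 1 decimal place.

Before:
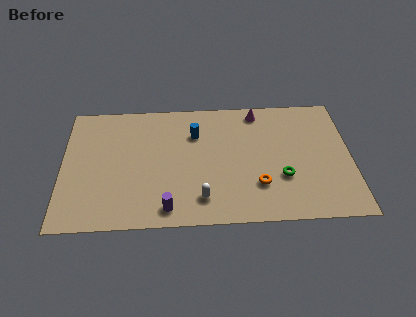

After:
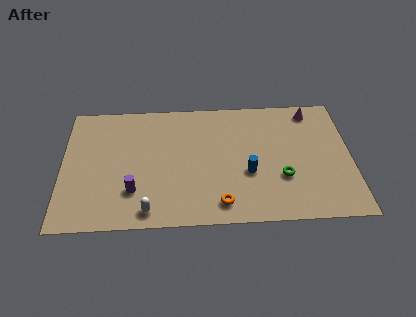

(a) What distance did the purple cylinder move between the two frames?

2.2

The purple cylinder was near (5.6, 1.2) before and (3.8, 2.5) after, so it travelled √(1.8² + 1.3²) ≈ 2.2 units.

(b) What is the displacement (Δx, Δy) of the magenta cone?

(2.9, -0.1)

The magenta cone started near (10.5, 8.0) and ended near (13.4, 7.9).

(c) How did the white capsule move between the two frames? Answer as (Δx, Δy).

(-2.8, -0.7)

From the two frames, the white capsule sits at roughly (7.4, 1.8) before and (4.6, 1.1) after.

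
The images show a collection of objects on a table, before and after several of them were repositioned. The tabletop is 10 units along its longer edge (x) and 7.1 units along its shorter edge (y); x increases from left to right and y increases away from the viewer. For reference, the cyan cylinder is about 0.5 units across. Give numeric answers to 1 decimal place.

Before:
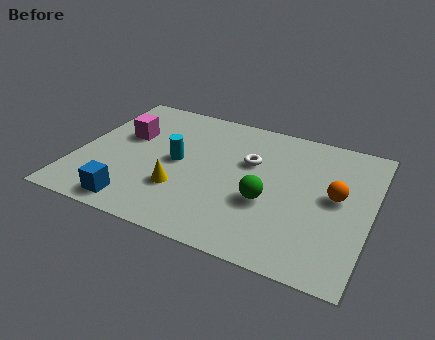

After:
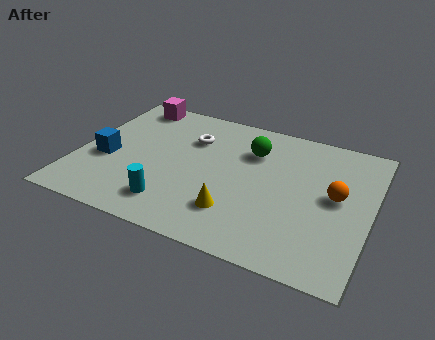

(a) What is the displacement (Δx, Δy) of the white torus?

(-2.1, 0.5)

The white torus started near (5.8, 4.5) and ended near (3.7, 5.0).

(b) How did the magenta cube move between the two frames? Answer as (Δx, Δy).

(-0.1, 1.9)

The magenta cube started near (1.5, 4.4) and ended near (1.4, 6.3).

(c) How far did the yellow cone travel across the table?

1.9

The yellow cone was near (3.7, 2.2) before and (5.6, 1.8) after, so it travelled √(1.9² + 0.4²) ≈ 1.9 units.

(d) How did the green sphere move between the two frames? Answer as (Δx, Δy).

(-0.8, 2.4)

From the two frames, the green sphere sits at roughly (6.6, 2.7) before and (5.8, 5.1) after.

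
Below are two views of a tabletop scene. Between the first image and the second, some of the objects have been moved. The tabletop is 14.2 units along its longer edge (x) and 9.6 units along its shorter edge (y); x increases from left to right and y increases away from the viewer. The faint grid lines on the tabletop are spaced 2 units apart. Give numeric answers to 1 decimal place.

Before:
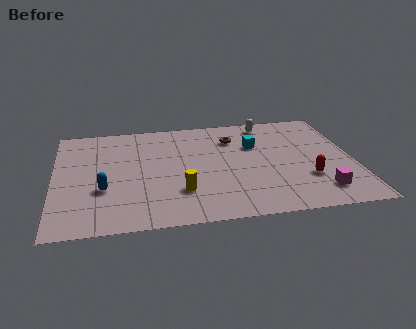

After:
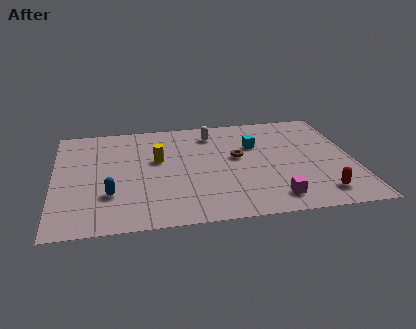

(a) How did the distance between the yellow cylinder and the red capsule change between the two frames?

+2.5

The distance was about 6.0 in the first image and 8.5 in the second, so they moved 2.5 units further apart.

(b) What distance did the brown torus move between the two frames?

1.8

The brown torus was near (8.6, 7.2) before and (8.7, 5.4) after, so it travelled √(0.1² + 1.8²) ≈ 1.8 units.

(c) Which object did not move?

the cyan cube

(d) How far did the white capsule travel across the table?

2.8

The white capsule was near (10.3, 8.4) before and (7.6, 7.8) after, so it travelled √(2.7² + 0.6²) ≈ 2.8 units.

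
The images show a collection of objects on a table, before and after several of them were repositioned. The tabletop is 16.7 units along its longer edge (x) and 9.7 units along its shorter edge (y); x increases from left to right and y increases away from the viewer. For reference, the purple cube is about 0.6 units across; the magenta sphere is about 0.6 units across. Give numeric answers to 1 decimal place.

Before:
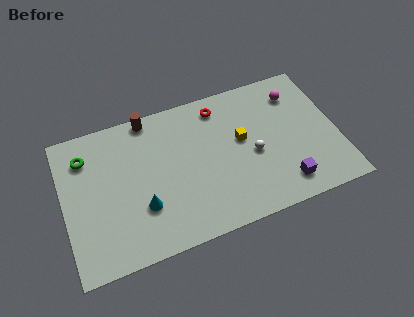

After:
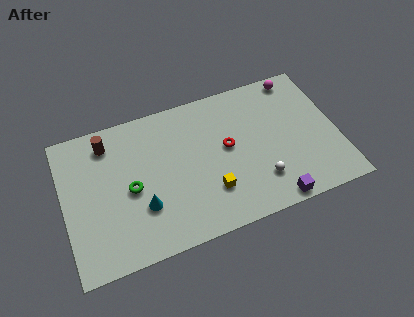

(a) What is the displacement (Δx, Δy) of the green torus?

(2.5, -3.0)

The green torus was at about (1.5, 7.5) and moved to about (4.0, 4.5).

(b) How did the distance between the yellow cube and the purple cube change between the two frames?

-0.3

They were about 4.4 units apart before and 4.1 after — 0.3 units closer together.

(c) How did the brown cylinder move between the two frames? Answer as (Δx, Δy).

(-2.6, -0.9)

The brown cylinder was at about (5.5, 8.9) and moved to about (2.9, 8.0).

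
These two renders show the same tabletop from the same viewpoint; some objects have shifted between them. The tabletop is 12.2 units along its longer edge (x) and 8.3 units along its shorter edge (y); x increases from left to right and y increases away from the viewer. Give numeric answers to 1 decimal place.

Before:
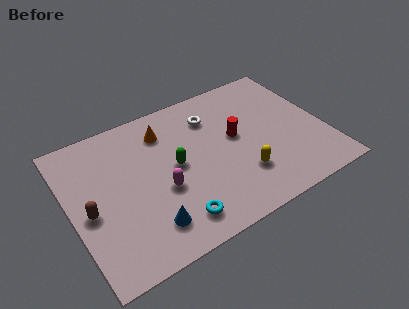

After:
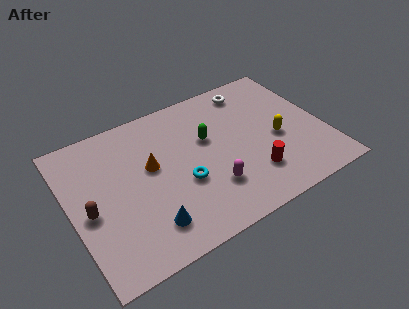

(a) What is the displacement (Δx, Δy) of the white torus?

(2.1, 0.8)

The white torus was at about (7.1, 6.3) and moved to about (9.2, 7.1).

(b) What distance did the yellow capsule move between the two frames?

2.4

From (7.9, 2.3) to (9.9, 3.6), the yellow capsule covered √(2.0² + 1.3²) ≈ 2.4 units.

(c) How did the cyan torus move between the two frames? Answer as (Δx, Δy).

(0.7, 1.8)

The cyan torus started near (4.5, 1.4) and ended near (5.2, 3.2).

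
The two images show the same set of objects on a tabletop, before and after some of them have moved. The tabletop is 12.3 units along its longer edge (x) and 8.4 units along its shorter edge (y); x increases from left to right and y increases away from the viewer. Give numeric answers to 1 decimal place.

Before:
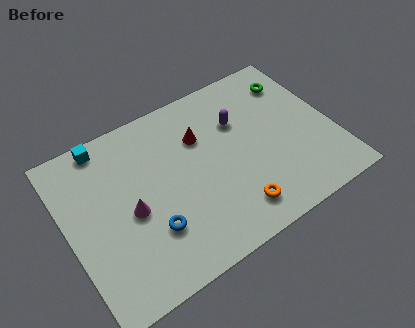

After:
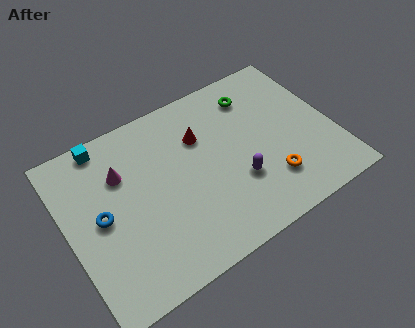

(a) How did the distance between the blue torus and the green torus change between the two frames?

-0.5

The distance was about 8.5 in the first image and 8.0 in the second, so they moved 0.5 units closer together.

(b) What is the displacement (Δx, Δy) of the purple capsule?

(-0.6, -2.9)

From the two frames, the purple capsule sits at roughly (8.2, 5.7) before and (7.6, 2.8) after.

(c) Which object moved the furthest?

the purple capsule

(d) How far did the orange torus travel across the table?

1.9

The orange torus was near (7.2, 1.5) before and (9.0, 2.1) after, so it travelled √(1.8² + 0.6²) ≈ 1.9 units.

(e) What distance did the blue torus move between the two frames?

2.6

From (3.5, 2.5) to (1.5, 4.2), the blue torus covered √(2.0² + 1.7²) ≈ 2.6 units.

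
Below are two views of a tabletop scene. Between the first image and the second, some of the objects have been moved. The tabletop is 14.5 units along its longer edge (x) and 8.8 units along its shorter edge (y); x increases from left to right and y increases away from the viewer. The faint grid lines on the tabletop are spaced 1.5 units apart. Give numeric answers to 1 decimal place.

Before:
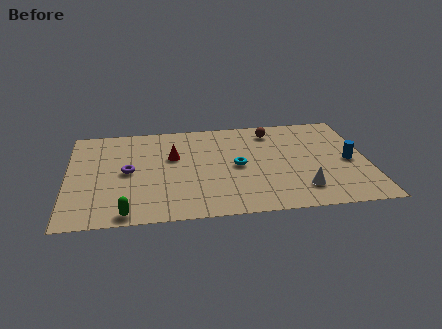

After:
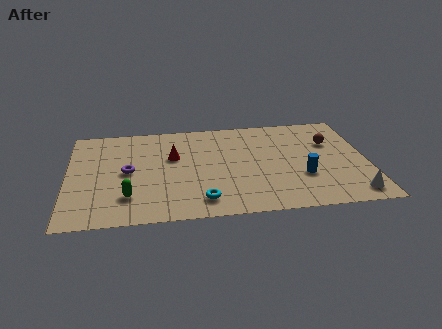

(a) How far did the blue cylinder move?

2.5

The blue cylinder was near (13.6, 4.1) before and (11.3, 3.0) after, so it travelled √(2.3² + 1.1²) ≈ 2.5 units.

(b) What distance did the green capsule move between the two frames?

1.4

The green capsule moved from about (2.8, 0.8) to (2.9, 2.2), a distance of √(0.1² + 1.4²) ≈ 1.4.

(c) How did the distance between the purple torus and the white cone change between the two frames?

+2.5

The distance was about 8.7 in the first image and 11.2 in the second, so they moved 2.5 units further apart.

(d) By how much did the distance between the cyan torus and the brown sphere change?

+4.3

They were about 3.5 units apart before and 7.8 after — 4.3 units further apart.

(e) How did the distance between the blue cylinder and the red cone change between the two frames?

-1.9

They were about 8.6 units apart before and 6.7 after — 1.9 units closer together.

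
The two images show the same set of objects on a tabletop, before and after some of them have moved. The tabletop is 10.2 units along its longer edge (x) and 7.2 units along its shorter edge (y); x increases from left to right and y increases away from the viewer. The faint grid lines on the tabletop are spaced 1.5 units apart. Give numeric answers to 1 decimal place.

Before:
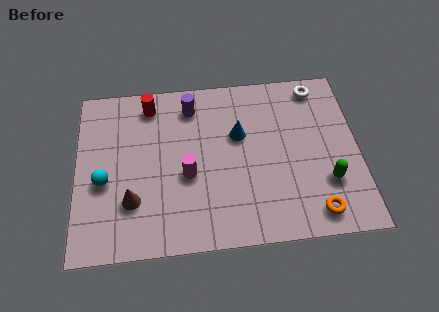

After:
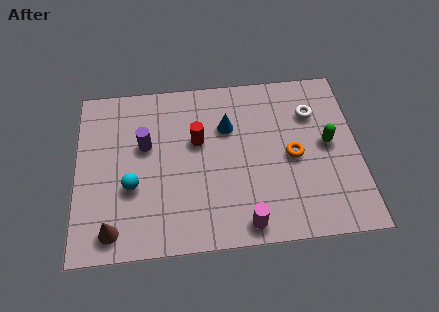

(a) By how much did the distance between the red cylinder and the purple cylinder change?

+0.4

Before: roughly 1.5 units apart; after: 1.9. That's 0.4 units further apart.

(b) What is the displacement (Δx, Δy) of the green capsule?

(0.1, 1.6)

The green capsule was at about (9.0, 2.2) and moved to about (9.1, 3.8).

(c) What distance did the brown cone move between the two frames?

1.3

From (2.0, 2.1) to (1.3, 1.0), the brown cone covered √(0.7² + 1.1²) ≈ 1.3 units.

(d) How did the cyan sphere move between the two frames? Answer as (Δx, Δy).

(1.0, -0.3)

From the two frames, the cyan sphere sits at roughly (1.0, 3.0) before and (2.0, 2.7) after.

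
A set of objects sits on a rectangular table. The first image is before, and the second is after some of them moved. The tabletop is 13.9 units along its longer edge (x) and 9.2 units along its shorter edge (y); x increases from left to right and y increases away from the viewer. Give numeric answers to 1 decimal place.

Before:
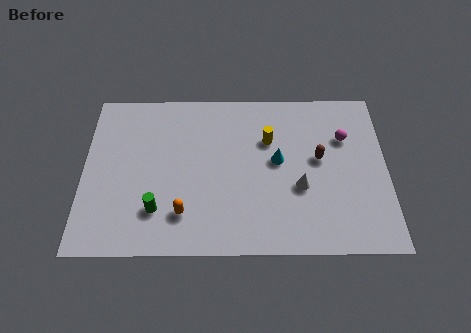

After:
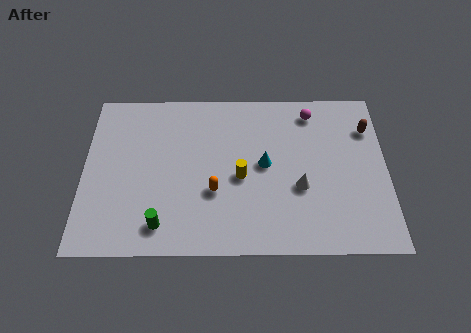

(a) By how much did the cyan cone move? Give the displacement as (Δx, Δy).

(-0.6, -0.2)

From the two frames, the cyan cone sits at roughly (8.9, 5.0) before and (8.3, 4.8) after.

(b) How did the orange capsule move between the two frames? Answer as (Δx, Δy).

(1.4, 1.2)

From the two frames, the orange capsule sits at roughly (4.6, 2.1) before and (6.0, 3.3) after.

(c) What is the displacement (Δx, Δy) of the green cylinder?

(0.2, -0.8)

From the two frames, the green cylinder sits at roughly (3.4, 2.3) before and (3.6, 1.5) after.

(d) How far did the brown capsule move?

2.9

The brown capsule moved from about (10.8, 5.1) to (13.1, 6.8), a distance of √(2.3² + 1.7²) ≈ 2.9.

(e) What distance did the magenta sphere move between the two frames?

2.1

The magenta sphere moved from about (12.0, 6.3) to (10.5, 7.8), a distance of √(1.5² + 1.5²) ≈ 2.1.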